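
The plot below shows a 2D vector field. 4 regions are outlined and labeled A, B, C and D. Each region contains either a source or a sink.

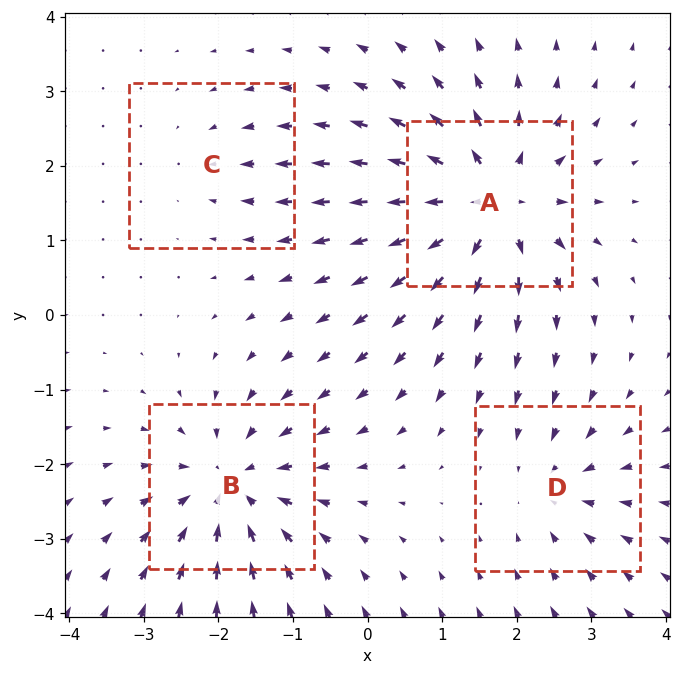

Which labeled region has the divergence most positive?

Divergence at each region's feature centre — A: about +7, B: about -6, C: about -2, D: about -4. Region A is most positive.

A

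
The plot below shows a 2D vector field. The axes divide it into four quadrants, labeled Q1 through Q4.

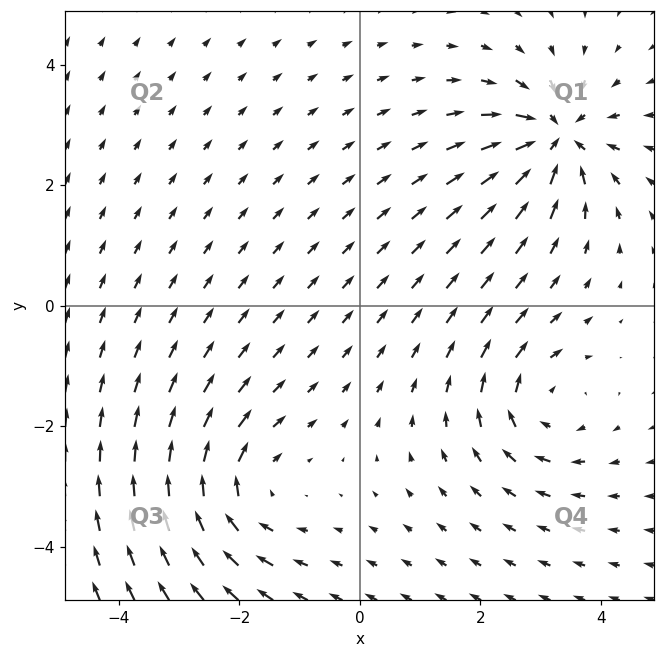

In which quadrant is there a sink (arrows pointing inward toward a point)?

Q1

The sink sits at approximately (3.3, 2.8), which lies in quadrant Q1. The divergence there is about -6, negative as expected for a sink.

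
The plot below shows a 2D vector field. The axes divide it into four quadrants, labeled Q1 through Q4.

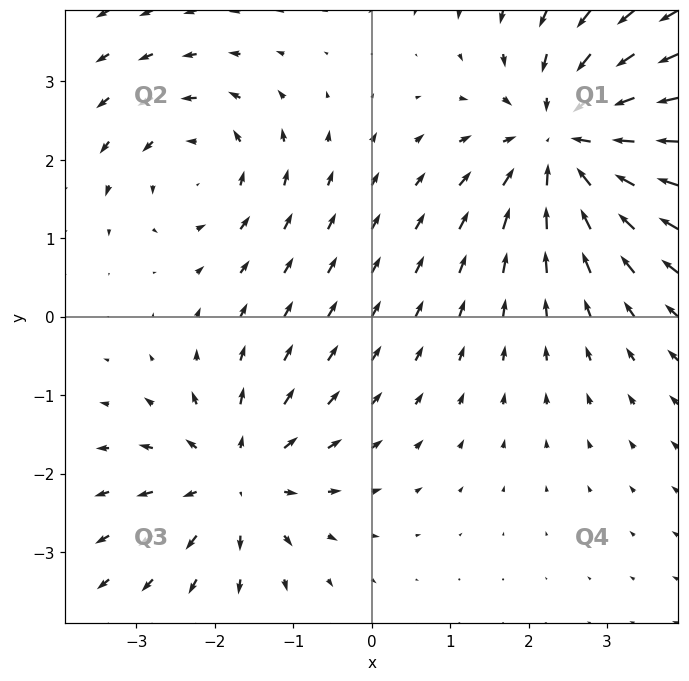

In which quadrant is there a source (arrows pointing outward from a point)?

Q3

The source sits at approximately (-1.7, -2.1), which lies in quadrant Q3. The divergence there is about +4, positive as expected for a source.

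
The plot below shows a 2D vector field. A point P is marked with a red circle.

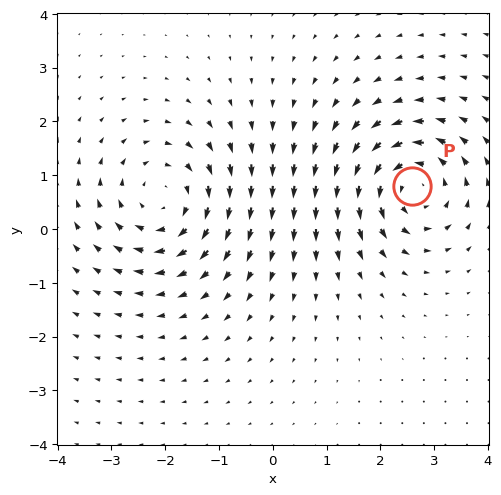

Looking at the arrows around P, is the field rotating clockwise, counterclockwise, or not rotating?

counterclockwise

Near P at (2.6, 0.8) the arrows circulate counterclockwise. The curl (z-component) there is about +5; positive curl means counterclockwise rotation.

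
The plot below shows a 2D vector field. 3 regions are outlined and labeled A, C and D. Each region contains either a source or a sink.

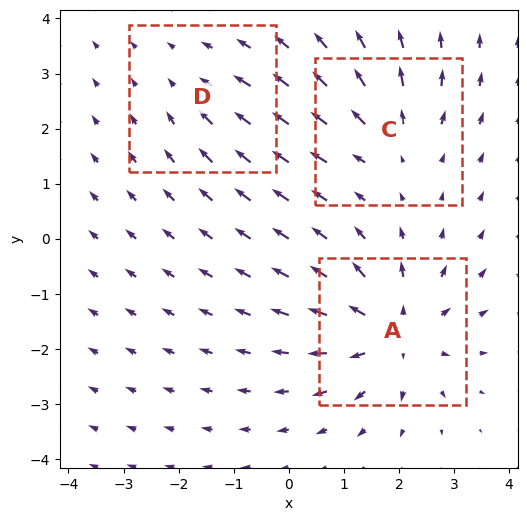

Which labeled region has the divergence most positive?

Divergence at each region's feature centre — A: about +5, C: about +3, D: about -2. Region A is most positive.

A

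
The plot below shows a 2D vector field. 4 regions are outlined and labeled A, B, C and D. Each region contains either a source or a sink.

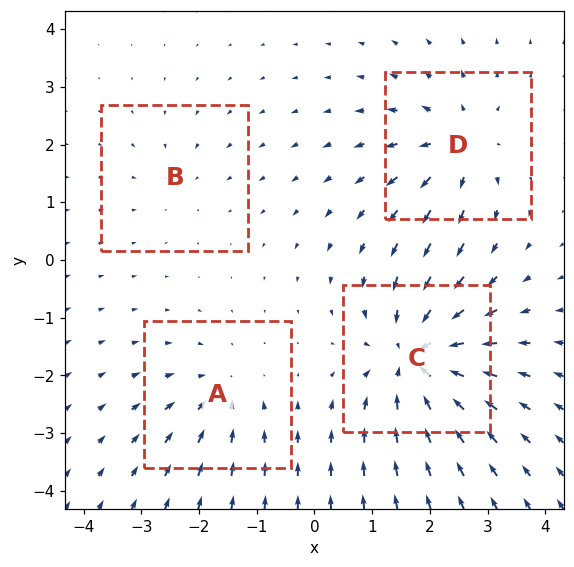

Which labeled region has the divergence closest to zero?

B

Divergence at each region's feature centre — A: about -4, B: about -2, C: about -8, D: about +5. Region B is closest to zero.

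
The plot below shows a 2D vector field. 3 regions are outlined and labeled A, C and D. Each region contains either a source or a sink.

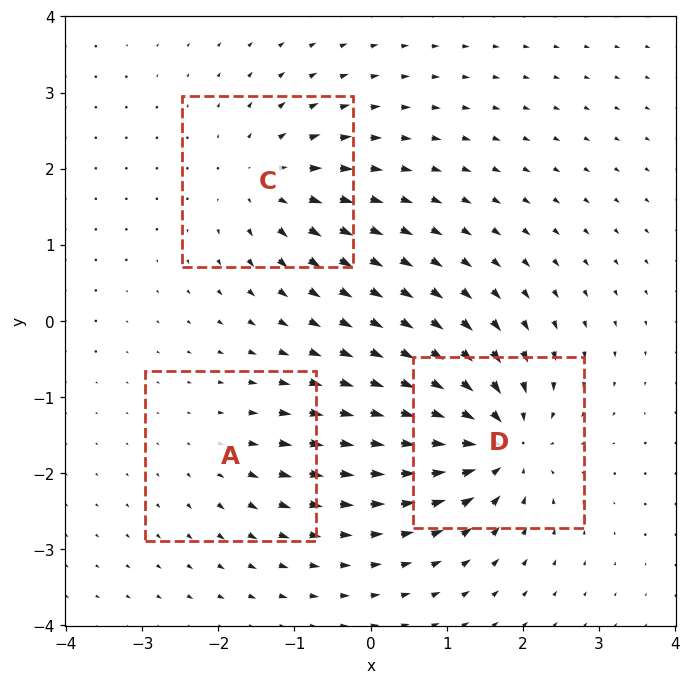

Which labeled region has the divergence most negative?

D

Divergence at each region's feature centre — A: about +2, C: about +4, D: about -6. Region D is most negative.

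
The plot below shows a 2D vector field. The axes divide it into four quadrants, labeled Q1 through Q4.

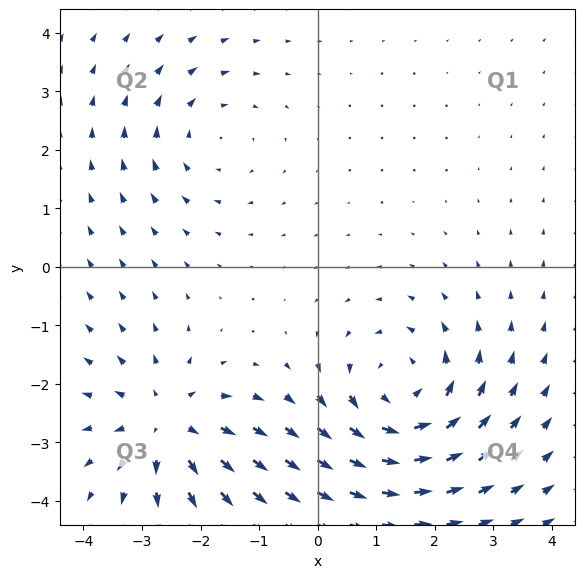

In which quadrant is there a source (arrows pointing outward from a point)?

Q3

The source sits at approximately (-2.6, -2.7), which lies in quadrant Q3. The divergence there is about +4, positive as expected for a source.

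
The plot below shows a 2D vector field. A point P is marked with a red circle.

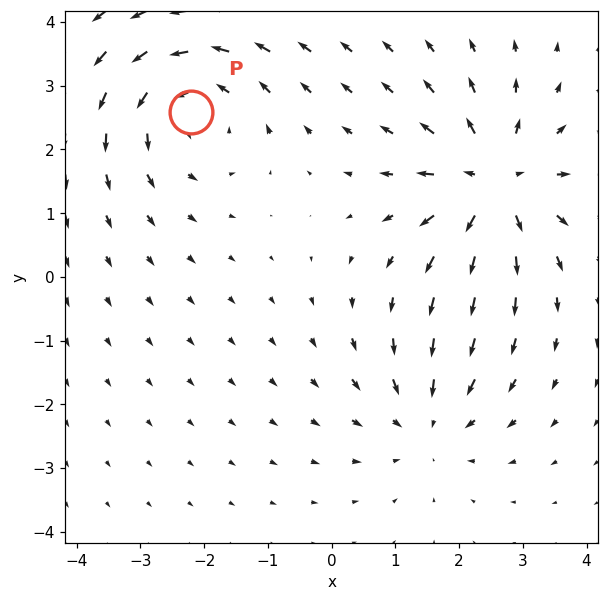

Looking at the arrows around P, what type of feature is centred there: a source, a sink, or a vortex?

At P (-2.2, 2.6) the arrows circulate counterclockwise. Divergence ≈0, curl about +4 — near-zero divergence with nonzero curl is a vortex.

vortex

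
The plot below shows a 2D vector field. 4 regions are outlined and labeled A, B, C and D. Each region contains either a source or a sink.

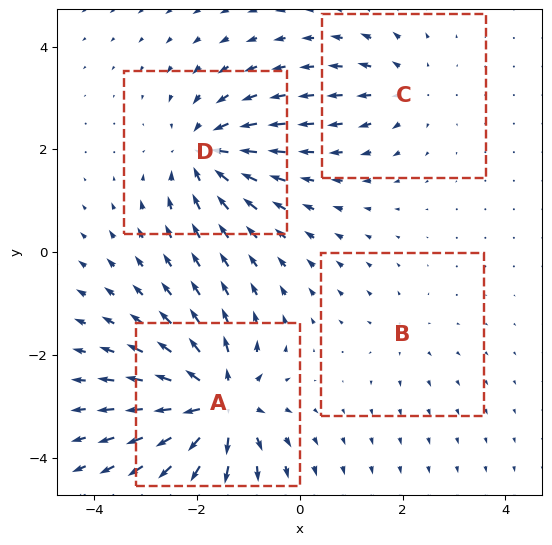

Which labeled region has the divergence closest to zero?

Divergence at each region's feature centre — A: about +8, B: about +2, C: about +3, D: about -6. Region B is closest to zero.

B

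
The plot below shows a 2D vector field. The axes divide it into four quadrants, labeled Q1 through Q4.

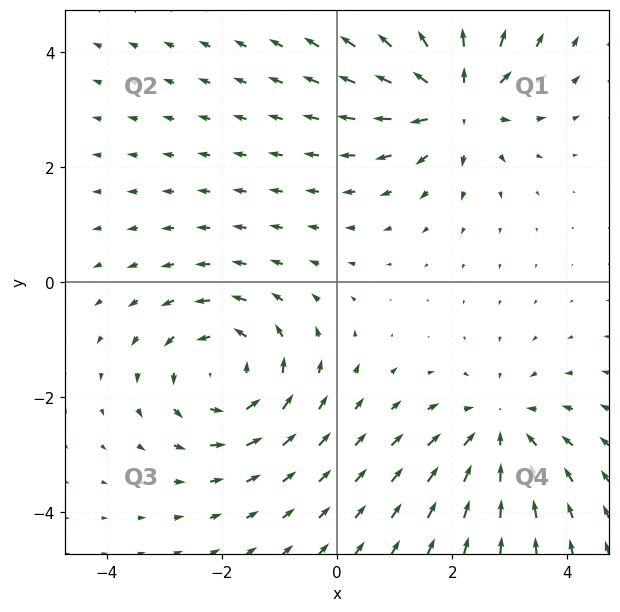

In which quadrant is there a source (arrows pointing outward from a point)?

The source sits at approximately (2.1, 3.2), which lies in quadrant Q1. The divergence there is about +4, positive as expected for a source.

Q1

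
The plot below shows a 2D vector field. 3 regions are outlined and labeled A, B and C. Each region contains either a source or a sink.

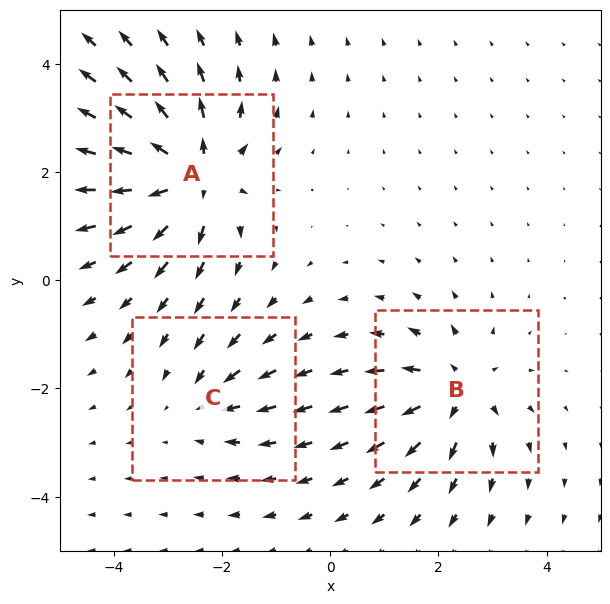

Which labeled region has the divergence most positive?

A

Divergence at each region's feature centre — A: about +6, B: about +4, C: about -2. Region A is most positive.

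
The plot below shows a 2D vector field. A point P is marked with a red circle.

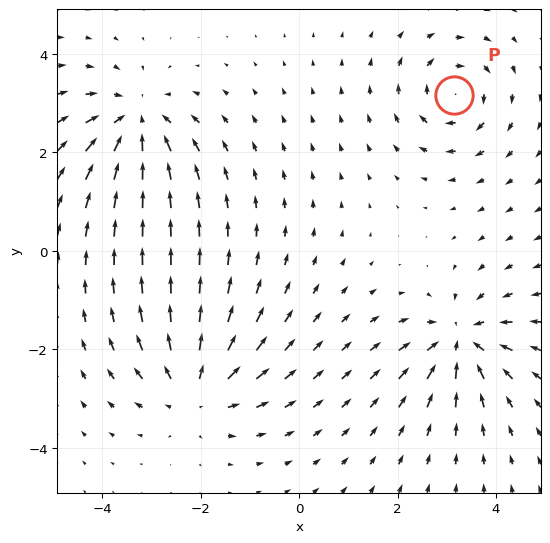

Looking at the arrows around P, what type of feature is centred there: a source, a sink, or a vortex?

vortex

At P (3.1, 3.2) the arrows circulate clockwise. Divergence ≈0, curl about -5 — near-zero divergence with nonzero curl is a vortex.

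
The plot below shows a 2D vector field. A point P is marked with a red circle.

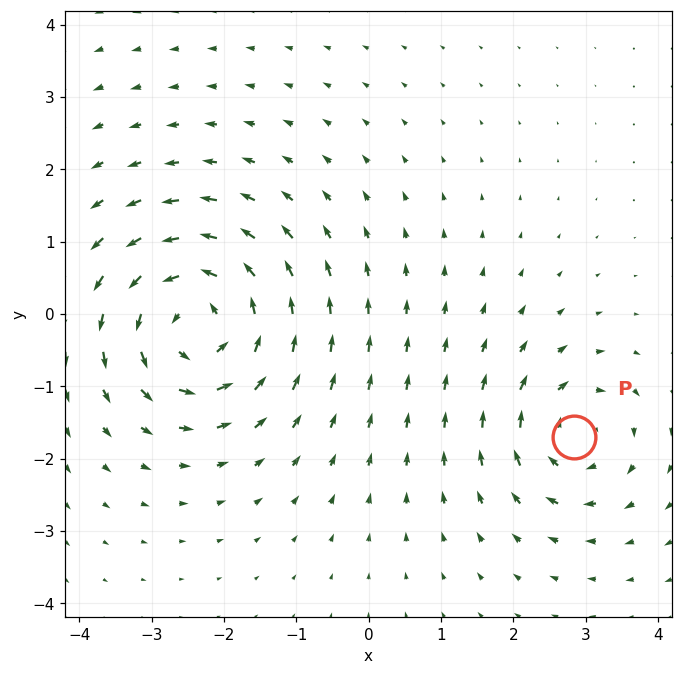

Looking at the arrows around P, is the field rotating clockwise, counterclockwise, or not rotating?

clockwise

Near P at (2.8, -1.7) the arrows circulate clockwise. The curl (z-component) there is about -4; negative curl means clockwise rotation.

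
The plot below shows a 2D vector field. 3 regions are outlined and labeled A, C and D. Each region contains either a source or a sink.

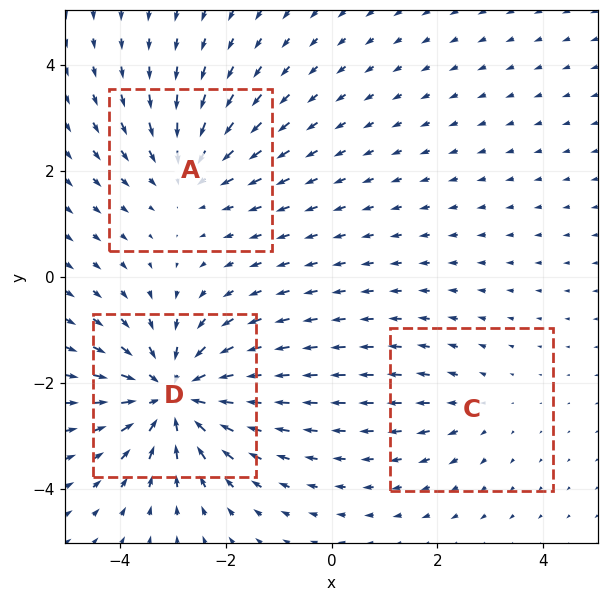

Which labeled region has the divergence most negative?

Divergence at each region's feature centre — A: about -3, C: about +2, D: about -5. Region D is most negative.

D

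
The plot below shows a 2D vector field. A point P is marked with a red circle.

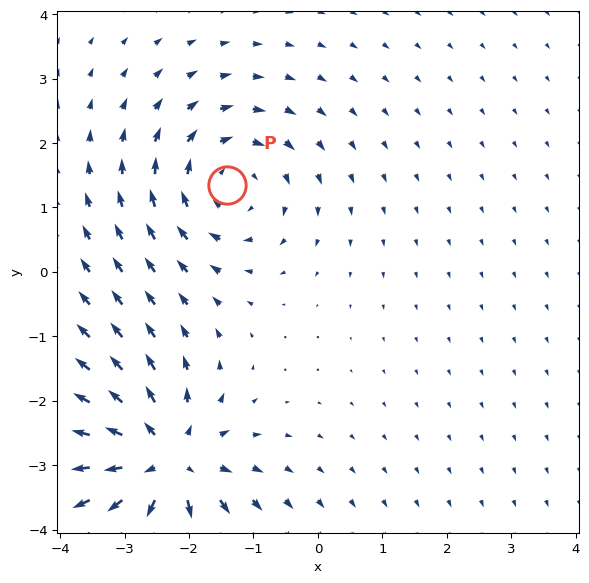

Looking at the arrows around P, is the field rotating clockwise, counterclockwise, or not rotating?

clockwise

Near P at (-1.4, 1.4) the arrows circulate clockwise. The curl (z-component) there is about -3; negative curl means clockwise rotation.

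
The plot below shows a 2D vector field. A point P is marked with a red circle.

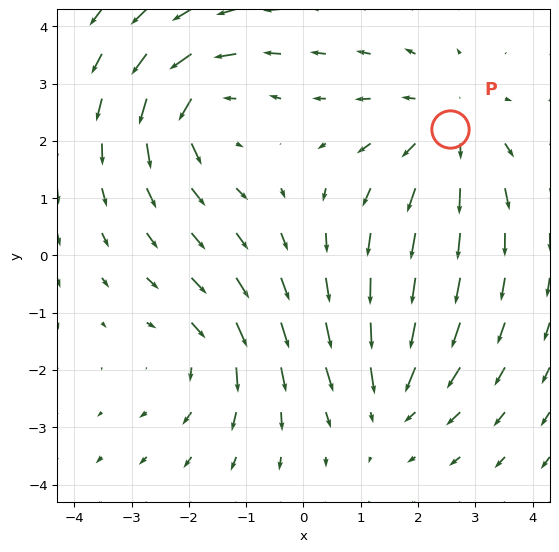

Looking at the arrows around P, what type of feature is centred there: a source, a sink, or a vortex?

At P (2.6, 2.2) the arrows spread outward. Divergence about +3, curl ≈0 — positive divergence with near-zero curl is a source.

source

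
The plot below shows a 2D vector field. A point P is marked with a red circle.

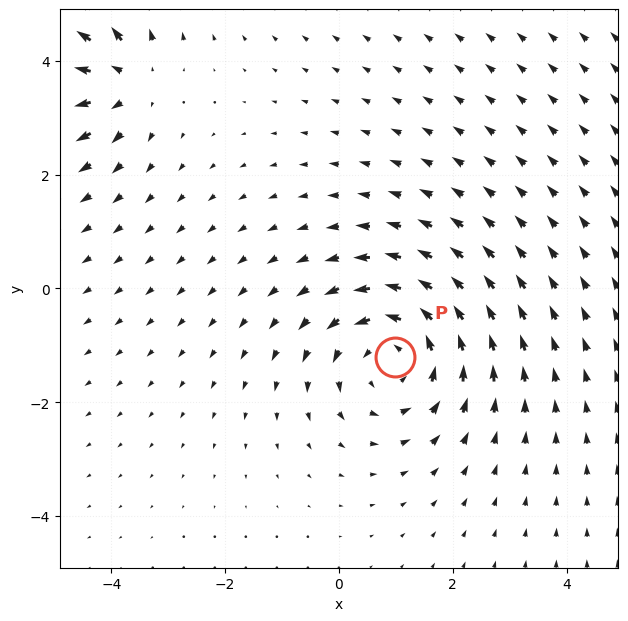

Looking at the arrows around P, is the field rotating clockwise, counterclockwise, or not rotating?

counterclockwise

Near P at (1.0, -1.2) the arrows circulate counterclockwise. The curl (z-component) there is about +4; positive curl means counterclockwise rotation.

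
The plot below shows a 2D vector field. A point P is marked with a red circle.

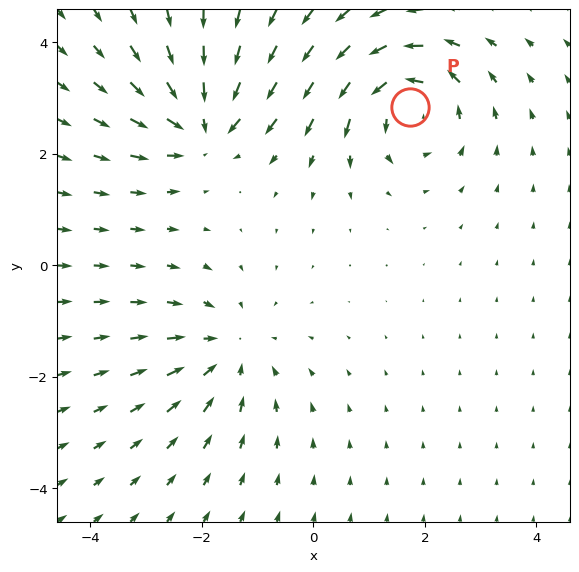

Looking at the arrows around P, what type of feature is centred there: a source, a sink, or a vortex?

vortex

At P (1.7, 2.8) the arrows circulate counterclockwise. Divergence ≈0, curl about +6 — near-zero divergence with nonzero curl is a vortex.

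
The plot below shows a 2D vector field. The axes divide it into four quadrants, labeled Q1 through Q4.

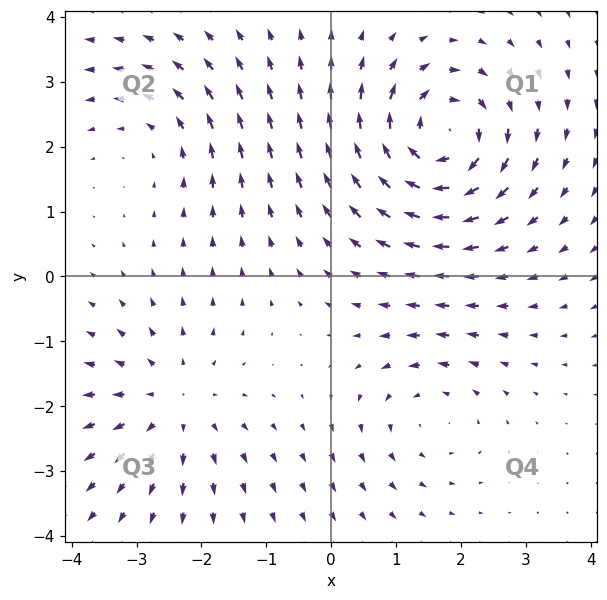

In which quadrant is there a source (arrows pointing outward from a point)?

The source sits at approximately (-2.4, -2.0), which lies in quadrant Q3. The divergence there is about +3, positive as expected for a source.

Q3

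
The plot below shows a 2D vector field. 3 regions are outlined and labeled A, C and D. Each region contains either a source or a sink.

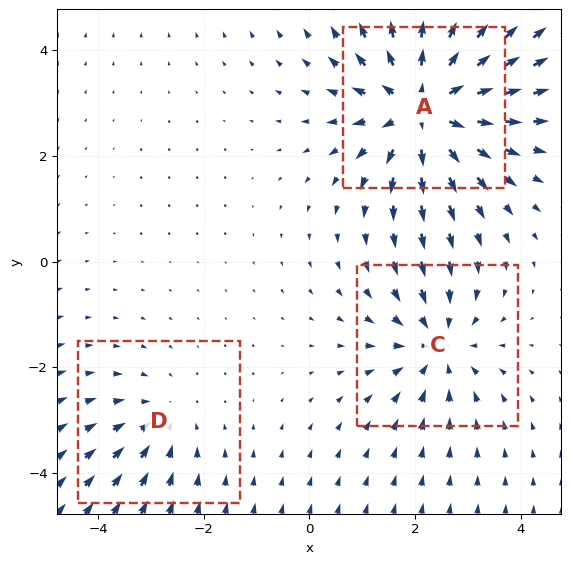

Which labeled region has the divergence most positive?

Divergence at each region's feature centre — A: about +5, C: about -3, D: about -2. Region A is most positive.

A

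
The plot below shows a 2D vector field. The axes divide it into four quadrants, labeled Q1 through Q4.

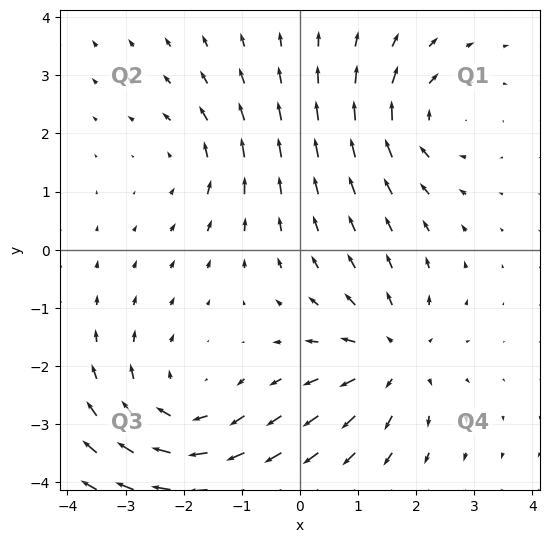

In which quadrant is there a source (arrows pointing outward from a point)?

Q4

The source sits at approximately (1.6, -1.8), which lies in quadrant Q4. The divergence there is about +4, positive as expected for a source.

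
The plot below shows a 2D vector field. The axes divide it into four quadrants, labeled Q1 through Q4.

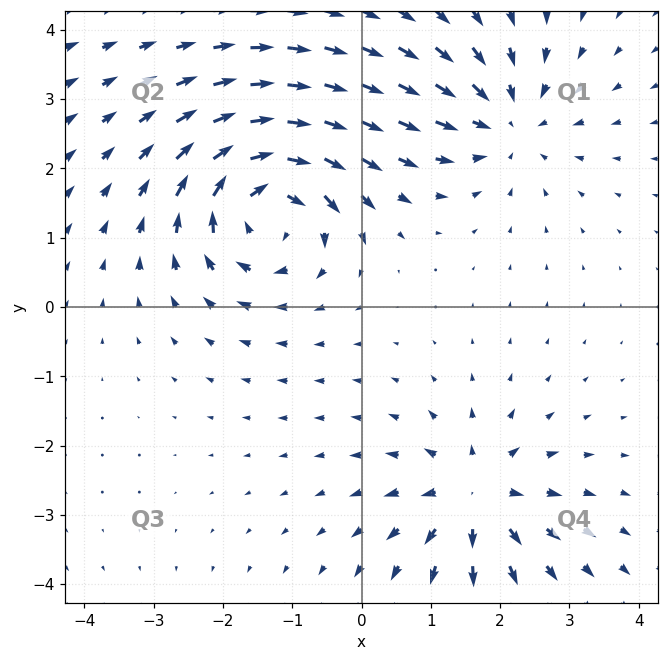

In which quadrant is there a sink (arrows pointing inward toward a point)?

Q1

The sink sits at approximately (2.1, 2.7), which lies in quadrant Q1. The divergence there is about -3, negative as expected for a sink.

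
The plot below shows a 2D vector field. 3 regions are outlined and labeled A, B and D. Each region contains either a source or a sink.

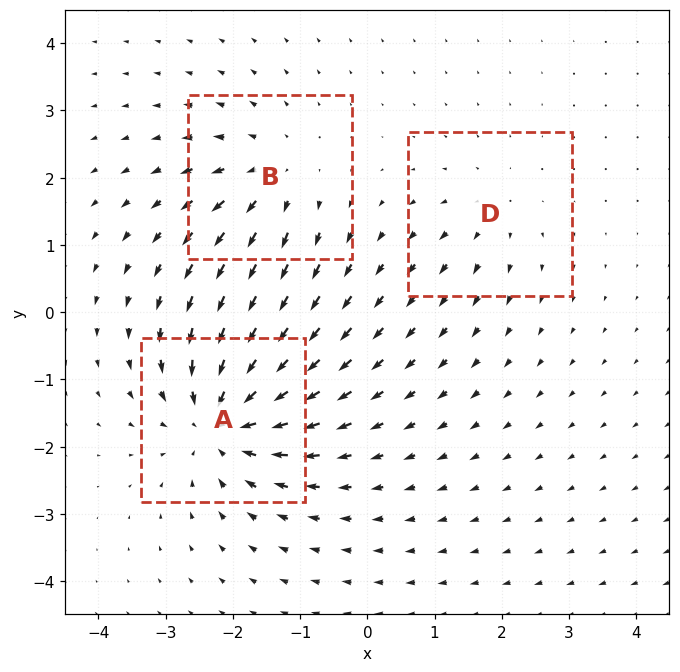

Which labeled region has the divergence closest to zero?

D

Divergence at each region's feature centre — A: about -5, B: about +3, D: about +2. Region D is closest to zero.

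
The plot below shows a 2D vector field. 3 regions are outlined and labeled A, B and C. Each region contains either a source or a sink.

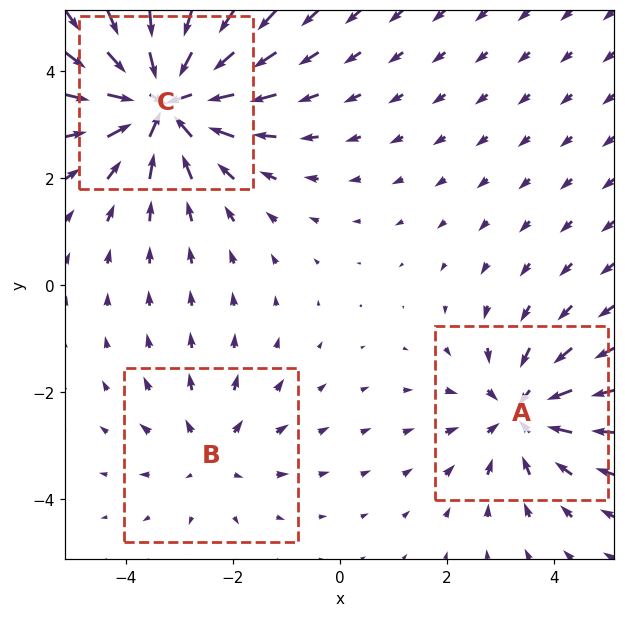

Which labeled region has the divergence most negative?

C

Divergence at each region's feature centre — A: about -3, B: about +2, C: about -5. Region C is most negative.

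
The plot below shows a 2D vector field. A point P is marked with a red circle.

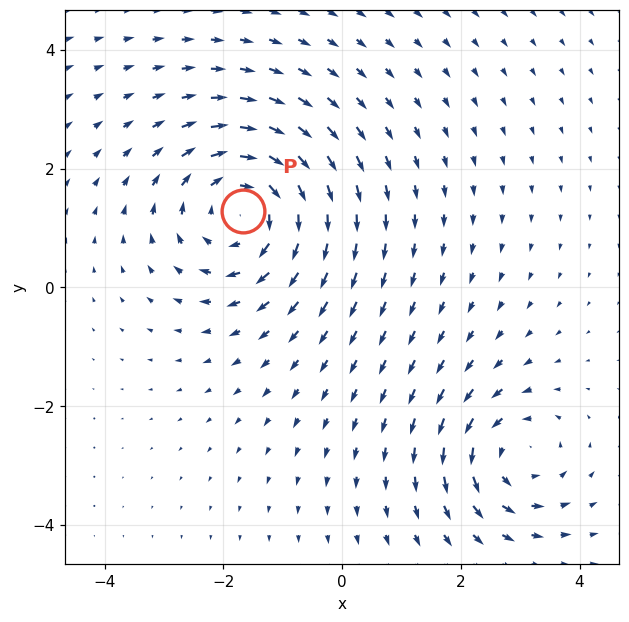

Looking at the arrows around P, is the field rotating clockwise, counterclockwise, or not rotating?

Near P at (-1.7, 1.3) the arrows circulate clockwise. The curl (z-component) there is about -4; negative curl means clockwise rotation.

clockwise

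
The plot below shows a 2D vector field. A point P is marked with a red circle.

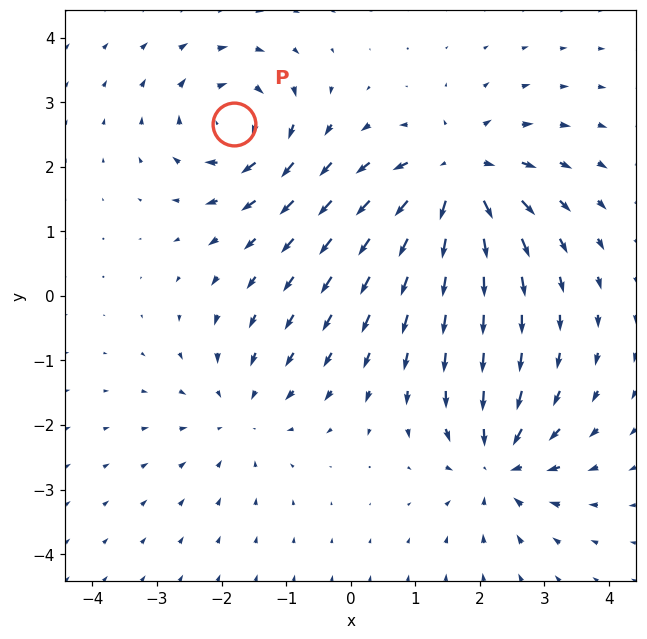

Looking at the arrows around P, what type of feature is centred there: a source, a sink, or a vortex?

vortex

At P (-1.8, 2.7) the arrows circulate clockwise. Divergence ≈0, curl about -5 — near-zero divergence with nonzero curl is a vortex.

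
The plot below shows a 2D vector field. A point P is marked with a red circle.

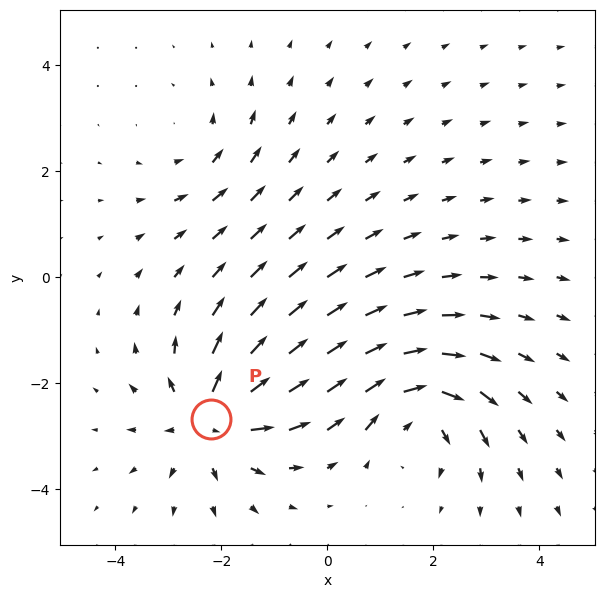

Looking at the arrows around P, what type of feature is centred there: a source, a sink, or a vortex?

source

At P (-2.2, -2.7) the arrows spread outward. Divergence about +5, curl ≈0 — positive divergence with near-zero curl is a source.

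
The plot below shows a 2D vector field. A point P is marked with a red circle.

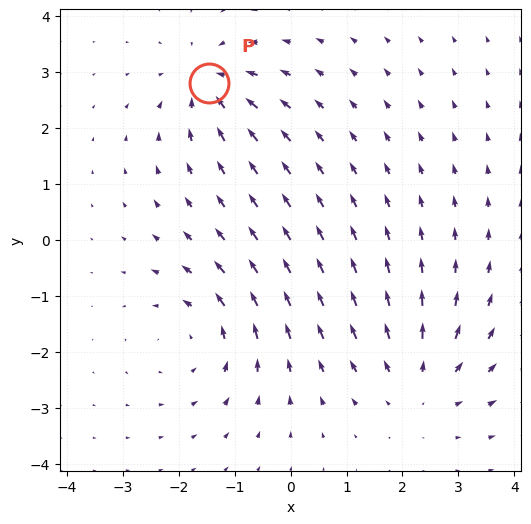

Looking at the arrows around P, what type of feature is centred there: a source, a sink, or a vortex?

sink

At P (-1.5, 2.8) the arrows converge inward. Divergence about -4, curl ≈0 — negative divergence with near-zero curl is a sink.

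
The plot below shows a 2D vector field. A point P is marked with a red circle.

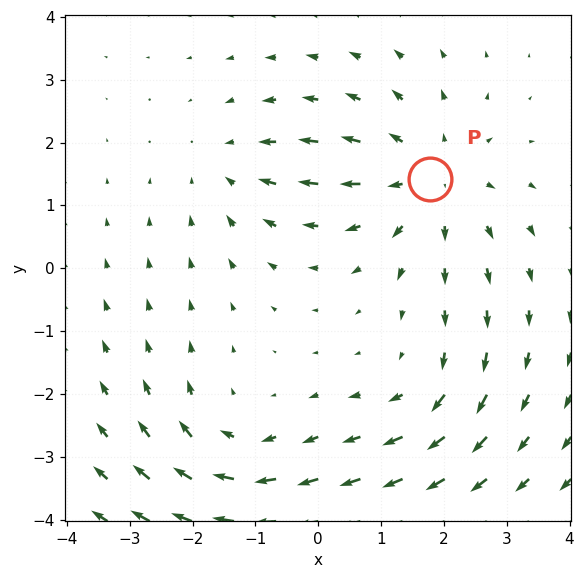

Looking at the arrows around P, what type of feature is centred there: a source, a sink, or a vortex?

At P (1.8, 1.4) the arrows spread outward. Divergence about +4, curl ≈0 — positive divergence with near-zero curl is a source.

source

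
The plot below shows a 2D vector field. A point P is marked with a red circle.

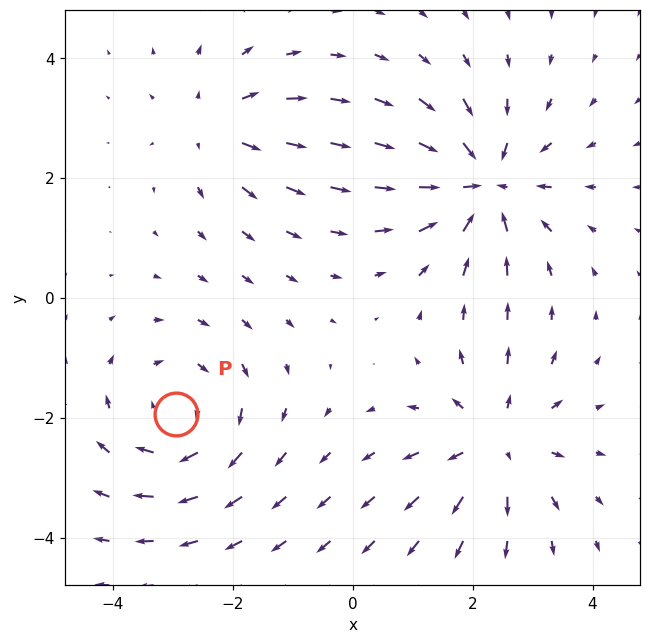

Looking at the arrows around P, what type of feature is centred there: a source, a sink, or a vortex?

At P (-2.9, -1.9) the arrows circulate clockwise. Divergence ≈0, curl about -4 — near-zero divergence with nonzero curl is a vortex.

vortex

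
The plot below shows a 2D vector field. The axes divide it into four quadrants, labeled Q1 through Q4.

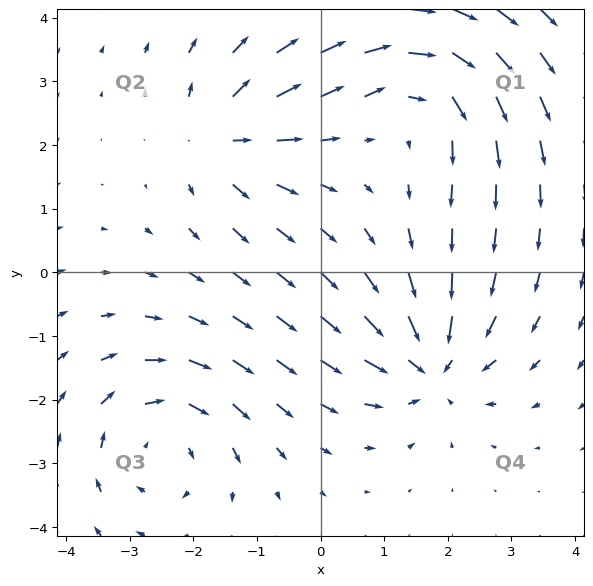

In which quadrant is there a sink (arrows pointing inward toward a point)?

Q4

The sink sits at approximately (1.7, -1.4), which lies in quadrant Q4. The divergence there is about -5, negative as expected for a sink.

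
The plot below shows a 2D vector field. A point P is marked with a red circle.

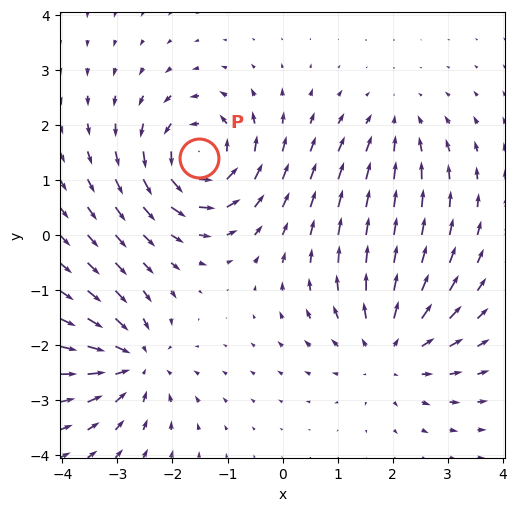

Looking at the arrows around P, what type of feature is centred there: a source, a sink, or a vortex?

At P (-1.5, 1.4) the arrows circulate counterclockwise. Divergence ≈0, curl about +7 — near-zero divergence with nonzero curl is a vortex.

vortex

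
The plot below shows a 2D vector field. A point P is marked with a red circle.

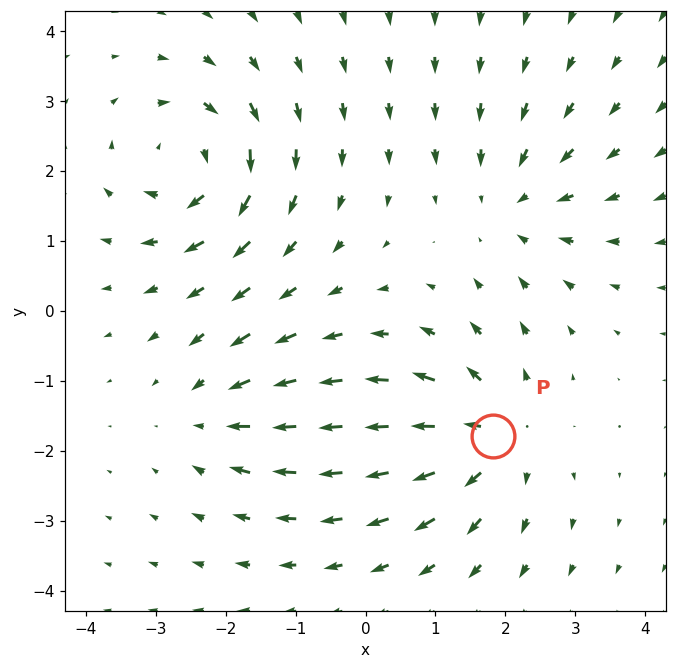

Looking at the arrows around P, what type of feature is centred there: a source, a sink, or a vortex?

source

At P (1.8, -1.8) the arrows spread outward. Divergence about +4, curl ≈0 — positive divergence with near-zero curl is a source.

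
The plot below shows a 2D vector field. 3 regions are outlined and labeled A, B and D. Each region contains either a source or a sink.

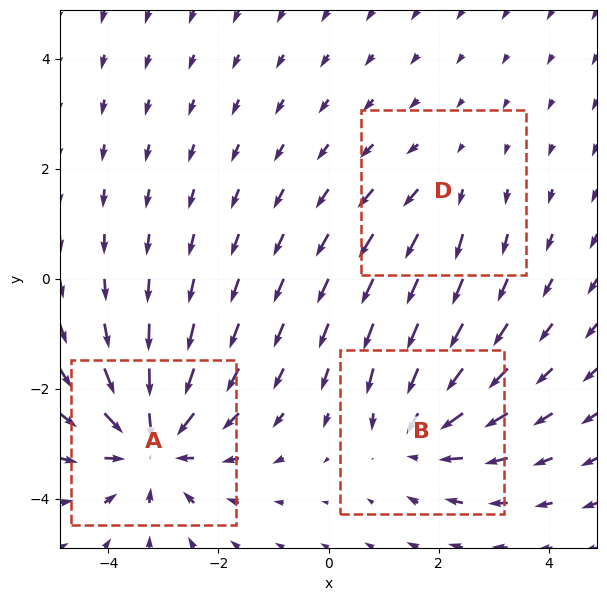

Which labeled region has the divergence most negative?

Divergence at each region's feature centre — A: about -5, B: about -3, D: about +2. Region A is most negative.

A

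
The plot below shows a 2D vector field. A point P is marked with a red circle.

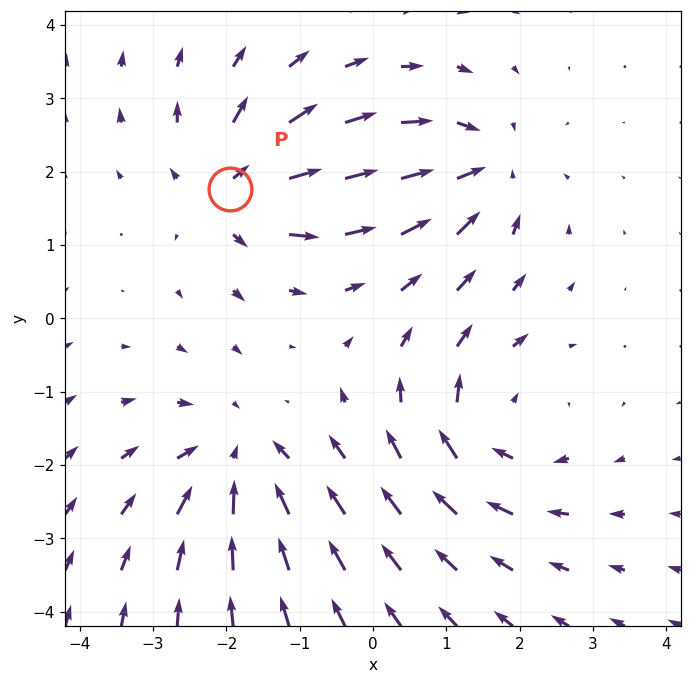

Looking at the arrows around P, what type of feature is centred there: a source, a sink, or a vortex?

At P (-1.9, 1.8) the arrows spread outward. Divergence about +5, curl ≈0 — positive divergence with near-zero curl is a source.

source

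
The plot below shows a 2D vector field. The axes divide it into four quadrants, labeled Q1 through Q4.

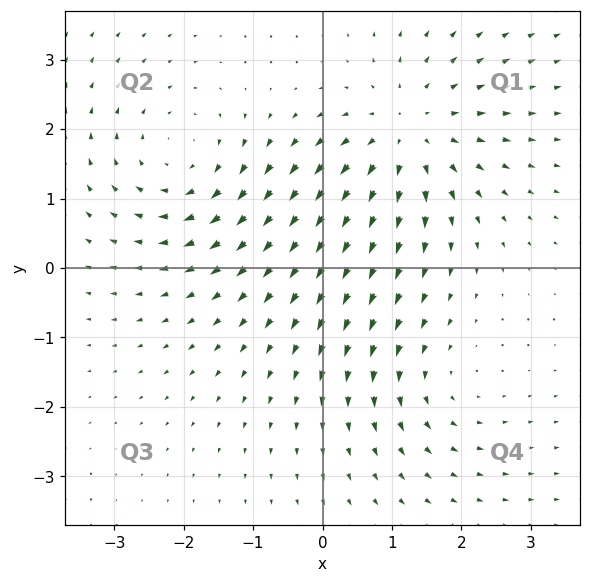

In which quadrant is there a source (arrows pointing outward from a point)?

Q1

The source sits at approximately (1.2, 1.9), which lies in quadrant Q1. The divergence there is about +5, positive as expected for a source.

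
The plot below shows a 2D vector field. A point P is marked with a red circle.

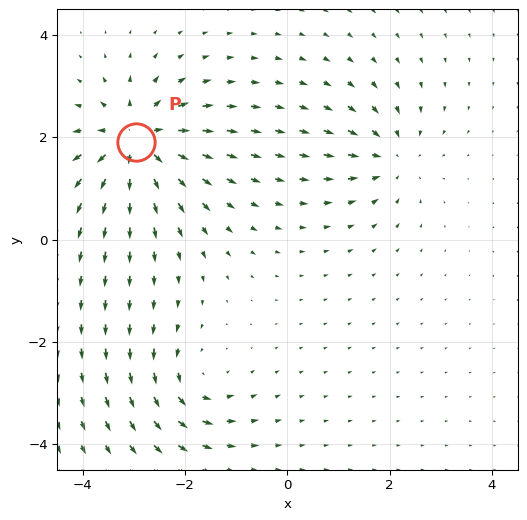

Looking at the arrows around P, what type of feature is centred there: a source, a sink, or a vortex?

source

At P (-3.0, 1.9) the arrows spread outward. Divergence about +6, curl ≈0 — positive divergence with near-zero curl is a source.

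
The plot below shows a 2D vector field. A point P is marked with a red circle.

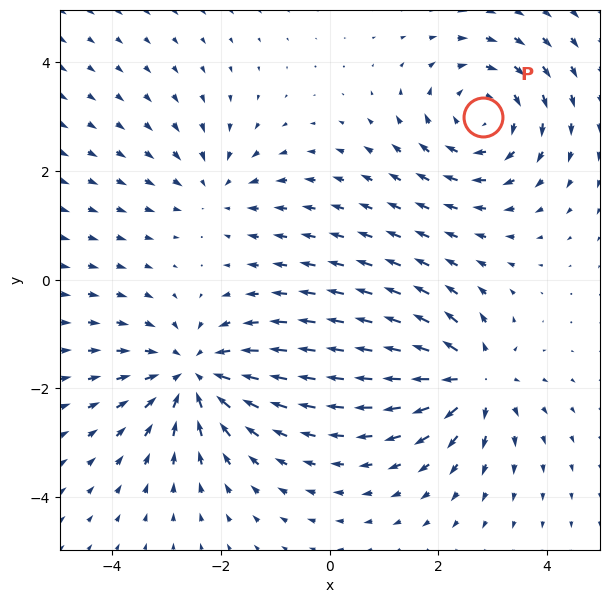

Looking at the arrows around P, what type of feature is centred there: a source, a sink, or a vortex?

vortex

At P (2.8, 3.0) the arrows circulate clockwise. Divergence ≈0, curl about -4 — near-zero divergence with nonzero curl is a vortex.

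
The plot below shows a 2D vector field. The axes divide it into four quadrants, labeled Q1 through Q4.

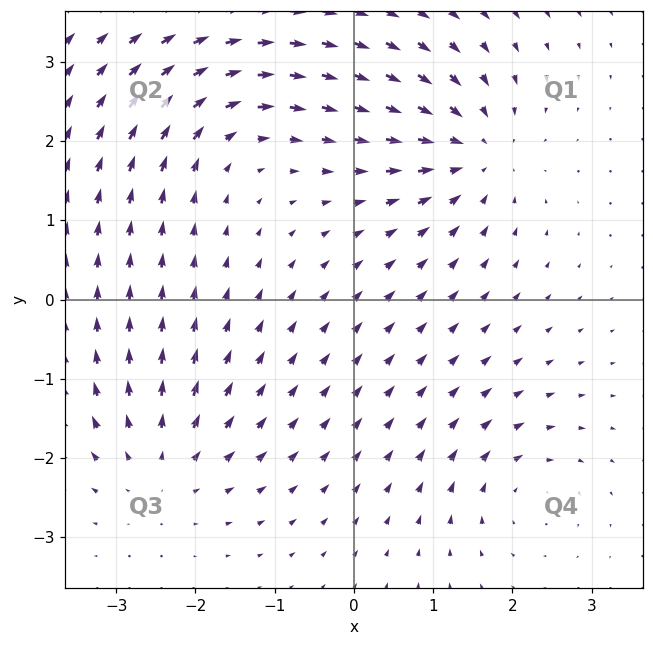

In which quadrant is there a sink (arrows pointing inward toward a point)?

The sink sits at approximately (1.5, 1.9), which lies in quadrant Q1. The divergence there is about -5, negative as expected for a sink.

Q1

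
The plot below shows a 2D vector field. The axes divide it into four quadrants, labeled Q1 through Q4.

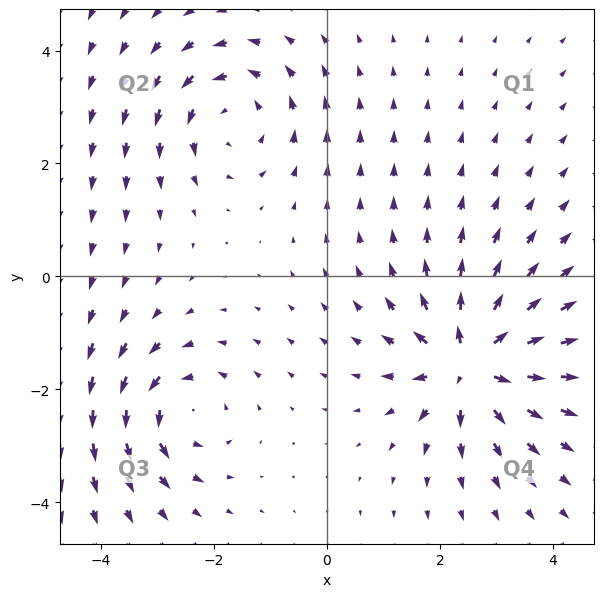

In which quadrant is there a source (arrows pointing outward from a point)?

Q4

The source sits at approximately (2.5, -1.5), which lies in quadrant Q4. The divergence there is about +7, positive as expected for a source.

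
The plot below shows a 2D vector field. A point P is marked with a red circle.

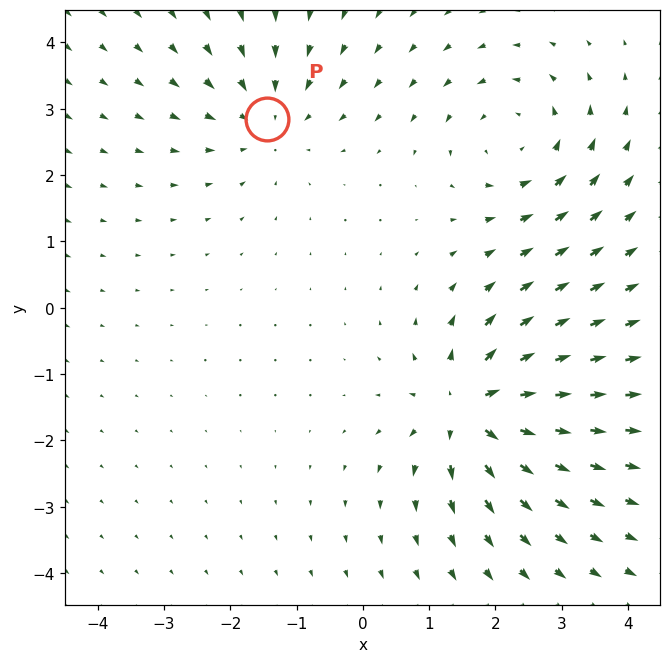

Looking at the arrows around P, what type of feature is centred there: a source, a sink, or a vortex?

sink

At P (-1.5, 2.9) the arrows converge inward. Divergence about -3, curl ≈0 — negative divergence with near-zero curl is a sink.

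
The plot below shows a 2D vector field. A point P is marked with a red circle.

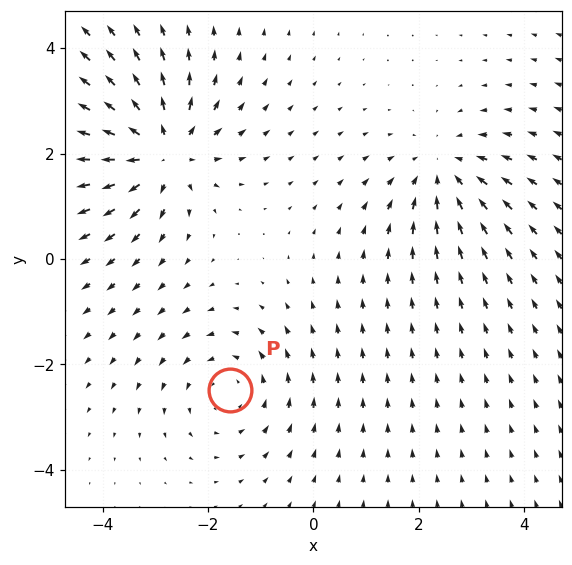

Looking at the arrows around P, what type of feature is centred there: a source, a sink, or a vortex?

At P (-1.6, -2.5) the arrows circulate counterclockwise. Divergence ≈0, curl about +2 — near-zero divergence with nonzero curl is a vortex.

vortex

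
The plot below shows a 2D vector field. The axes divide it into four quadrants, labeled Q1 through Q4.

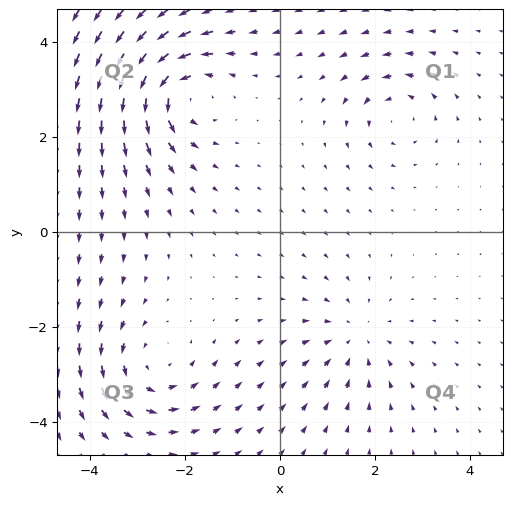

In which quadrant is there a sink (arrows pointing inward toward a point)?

Q4

The sink sits at approximately (1.6, -2.2), which lies in quadrant Q4. The divergence there is about -3, negative as expected for a sink.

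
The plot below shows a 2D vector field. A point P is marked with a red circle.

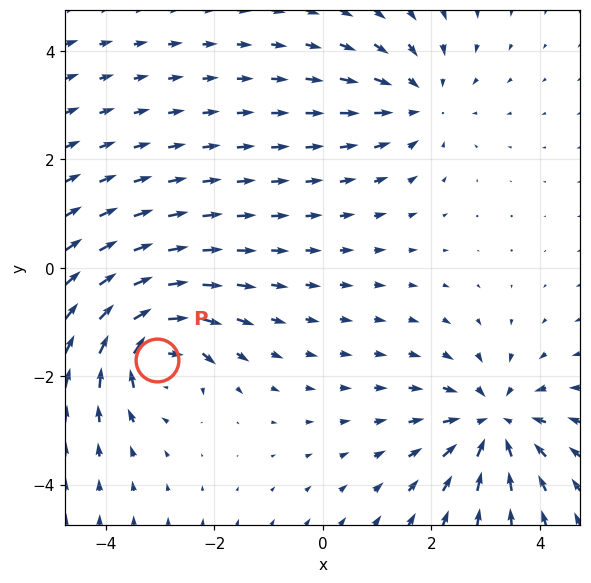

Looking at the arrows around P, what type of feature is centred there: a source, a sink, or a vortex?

vortex

At P (-3.0, -1.7) the arrows circulate clockwise. Divergence ≈0, curl about -7 — near-zero divergence with nonzero curl is a vortex.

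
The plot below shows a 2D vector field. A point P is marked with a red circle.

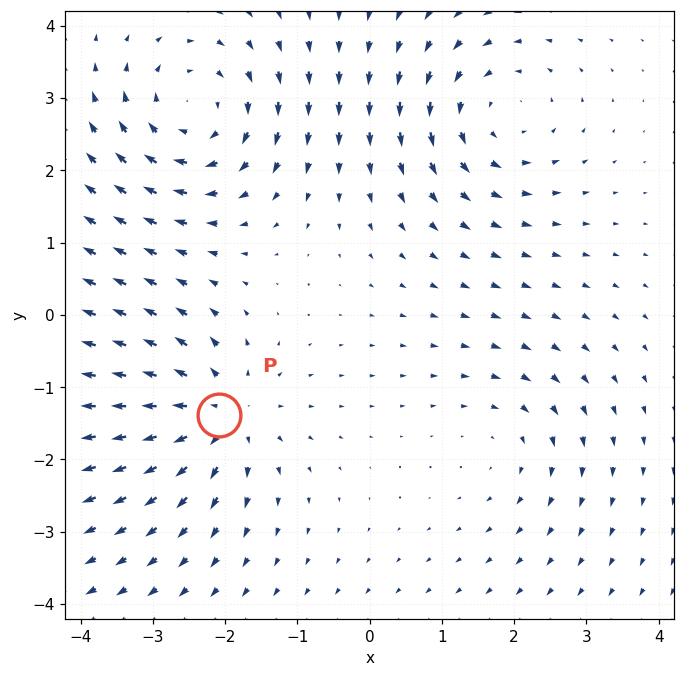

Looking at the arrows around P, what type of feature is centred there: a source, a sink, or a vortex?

At P (-2.1, -1.4) the arrows spread outward. Divergence about +5, curl ≈0 — positive divergence with near-zero curl is a source.

source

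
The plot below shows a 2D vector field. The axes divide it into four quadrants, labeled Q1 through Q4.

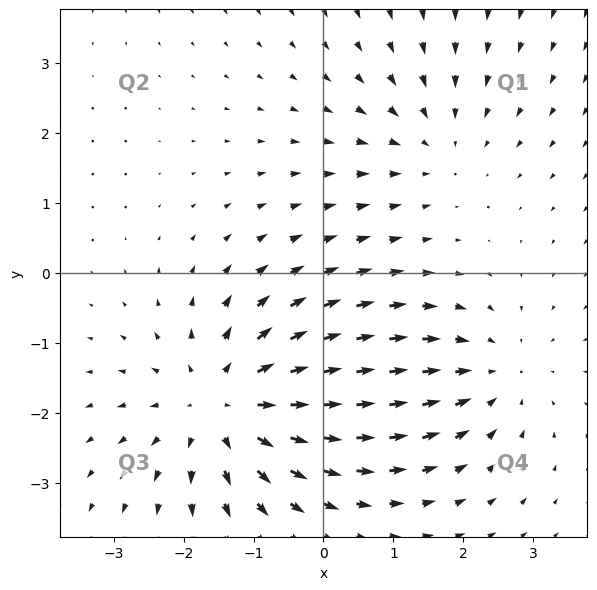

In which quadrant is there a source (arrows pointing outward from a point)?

The source sits at approximately (-1.4, -1.9), which lies in quadrant Q3. The divergence there is about +4, positive as expected for a source.

Q3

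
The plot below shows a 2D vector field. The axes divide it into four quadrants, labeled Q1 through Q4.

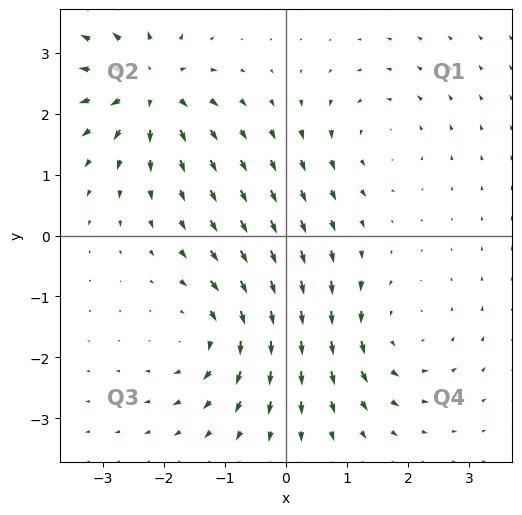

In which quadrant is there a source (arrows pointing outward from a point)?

Q2

The source sits at approximately (-2.2, 2.4), which lies in quadrant Q2. The divergence there is about +6, positive as expected for a source.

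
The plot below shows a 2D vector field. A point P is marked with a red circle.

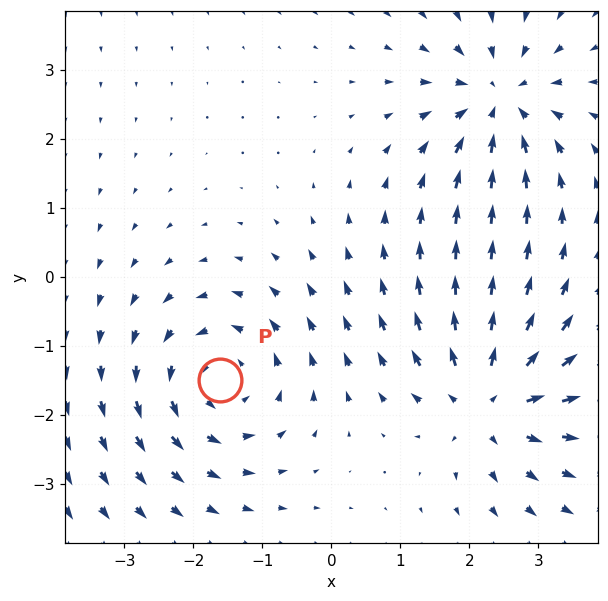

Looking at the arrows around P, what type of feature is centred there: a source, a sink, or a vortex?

At P (-1.6, -1.5) the arrows circulate counterclockwise. Divergence ≈0, curl about +4 — near-zero divergence with nonzero curl is a vortex.

vortex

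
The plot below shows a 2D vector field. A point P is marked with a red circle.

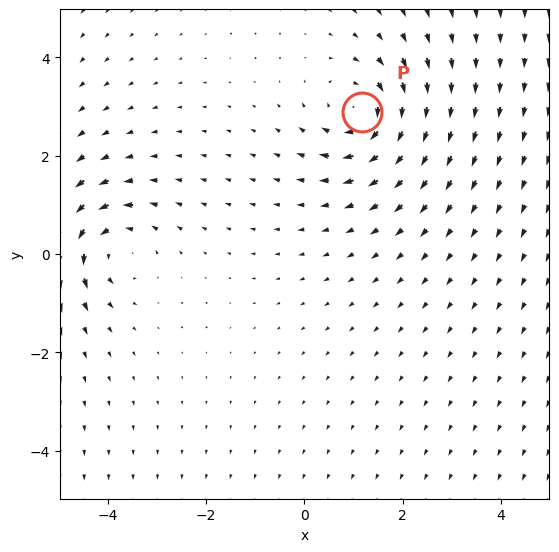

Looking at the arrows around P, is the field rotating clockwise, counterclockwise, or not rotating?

Near P at (1.2, 2.9) the arrows circulate clockwise. The curl (z-component) there is about -4; negative curl means clockwise rotation.

clockwise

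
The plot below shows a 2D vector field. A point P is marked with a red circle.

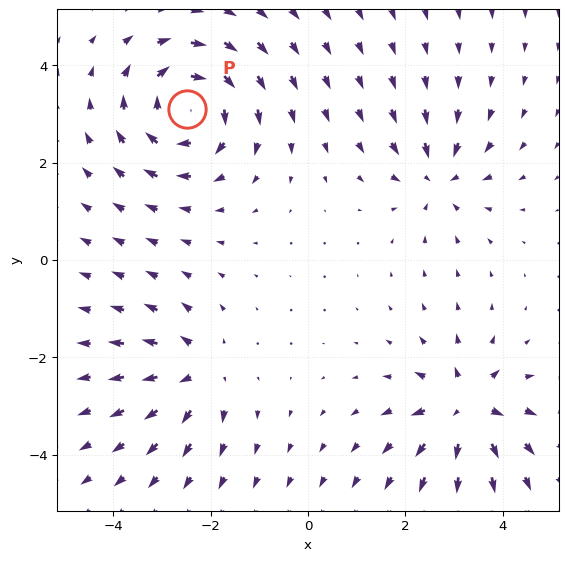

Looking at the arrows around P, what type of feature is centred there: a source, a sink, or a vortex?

vortex

At P (-2.5, 3.1) the arrows circulate clockwise. Divergence ≈0, curl about -5 — near-zero divergence with nonzero curl is a vortex.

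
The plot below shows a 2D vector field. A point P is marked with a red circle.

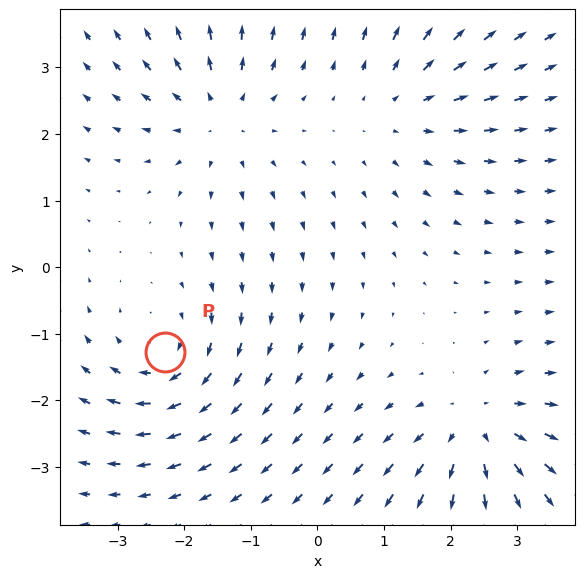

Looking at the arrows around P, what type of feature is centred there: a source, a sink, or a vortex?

At P (-2.3, -1.3) the arrows circulate clockwise. Divergence ≈0, curl about -5 — near-zero divergence with nonzero curl is a vortex.

vortex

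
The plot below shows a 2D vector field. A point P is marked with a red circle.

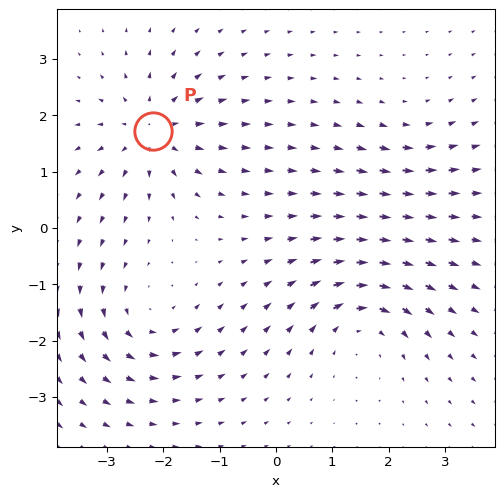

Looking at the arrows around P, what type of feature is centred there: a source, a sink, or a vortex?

At P (-2.2, 1.7) the arrows spread outward. Divergence about +6, curl ≈0 — positive divergence with near-zero curl is a source.

source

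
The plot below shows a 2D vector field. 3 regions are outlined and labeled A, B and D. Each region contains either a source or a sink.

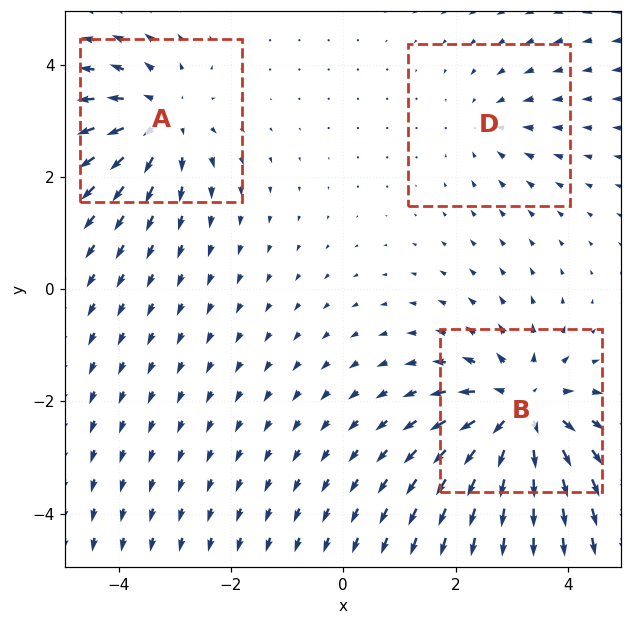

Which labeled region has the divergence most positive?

Divergence at each region's feature centre — A: about +4, B: about +5, D: about -2. Region B is most positive.

B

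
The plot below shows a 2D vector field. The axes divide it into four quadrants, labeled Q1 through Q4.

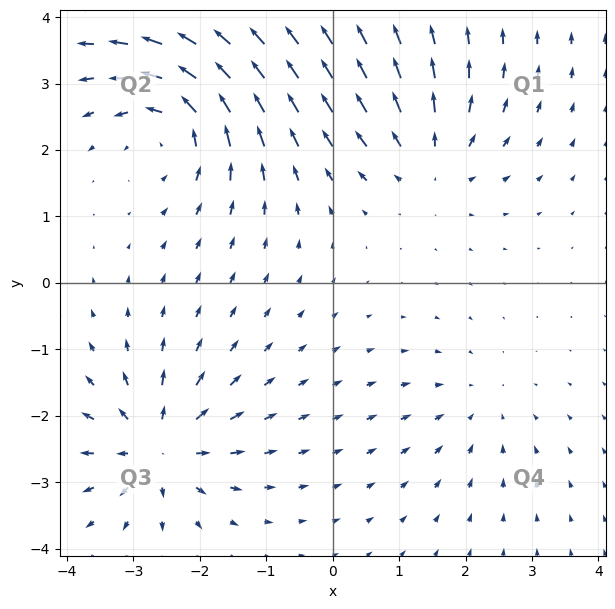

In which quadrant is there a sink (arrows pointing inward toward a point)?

The sink sits at approximately (2.2, -1.8), which lies in quadrant Q4. The divergence there is about -2, negative as expected for a sink.

Q4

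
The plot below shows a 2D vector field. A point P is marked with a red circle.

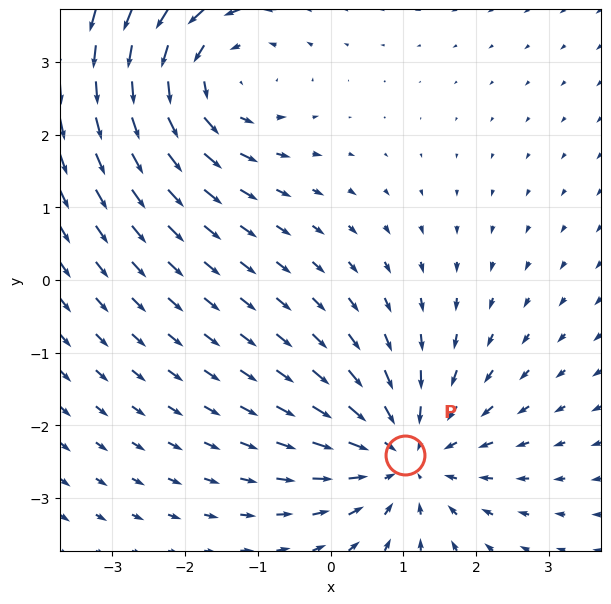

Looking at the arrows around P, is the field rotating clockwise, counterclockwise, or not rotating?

Near P at (1.0, -2.4) the arrows show no circulation. The curl there is ≈0.

not rotating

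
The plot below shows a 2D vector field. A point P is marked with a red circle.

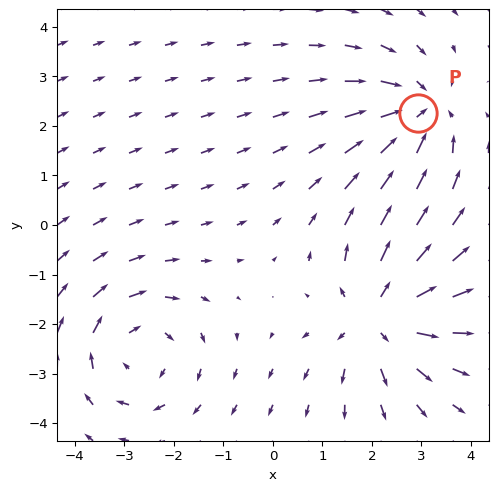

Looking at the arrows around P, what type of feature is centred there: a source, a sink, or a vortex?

sink

At P (2.9, 2.3) the arrows converge inward. Divergence about -4, curl ≈0 — negative divergence with near-zero curl is a sink.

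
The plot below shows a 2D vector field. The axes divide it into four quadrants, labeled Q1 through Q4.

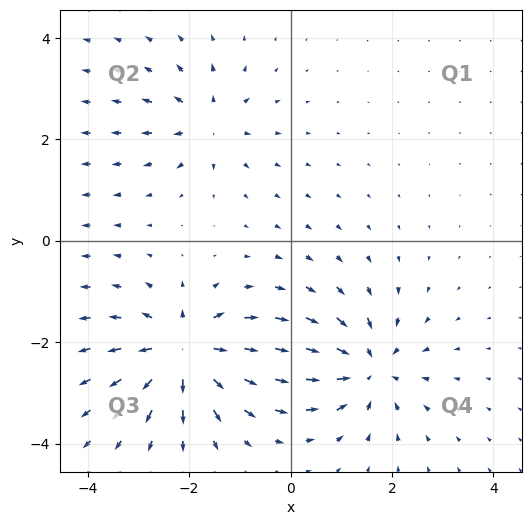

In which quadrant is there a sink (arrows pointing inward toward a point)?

Q4

The sink sits at approximately (1.5, -2.5), which lies in quadrant Q4. The divergence there is about -5, negative as expected for a sink.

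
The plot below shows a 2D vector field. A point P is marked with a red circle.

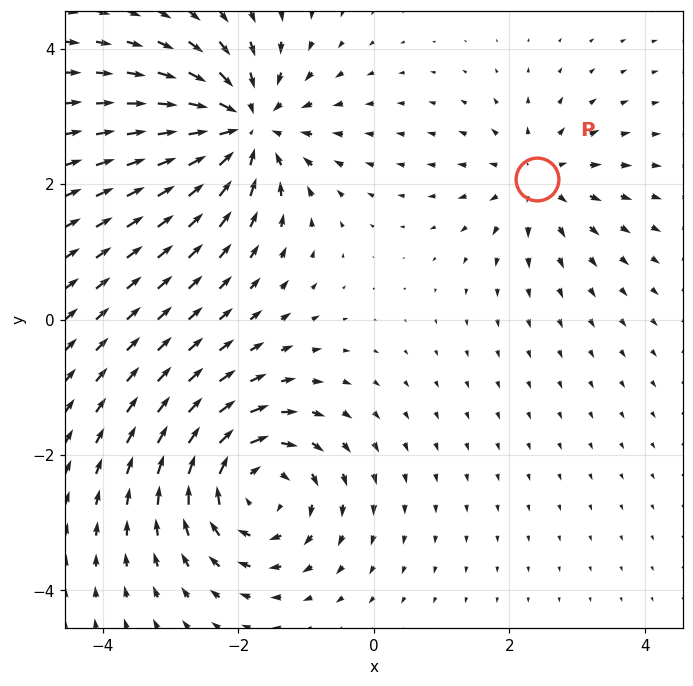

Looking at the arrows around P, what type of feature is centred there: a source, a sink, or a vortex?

source

At P (2.4, 2.1) the arrows spread outward. Divergence about +4, curl ≈0 — positive divergence with near-zero curl is a source.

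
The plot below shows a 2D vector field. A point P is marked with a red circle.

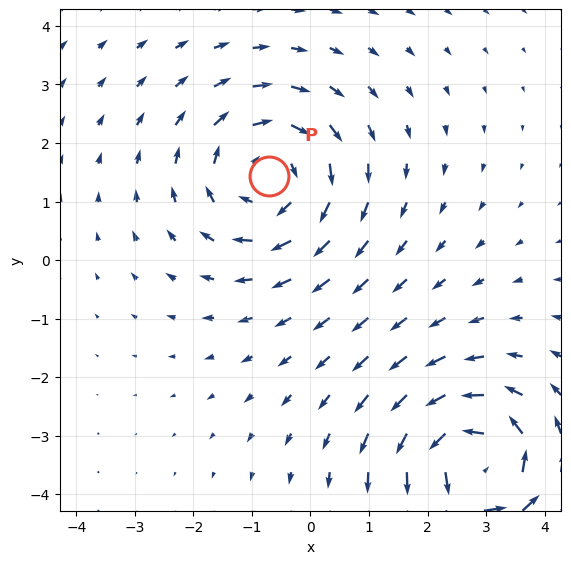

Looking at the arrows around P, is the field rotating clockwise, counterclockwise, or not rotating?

Near P at (-0.7, 1.4) the arrows circulate clockwise. The curl (z-component) there is about -4; negative curl means clockwise rotation.

clockwise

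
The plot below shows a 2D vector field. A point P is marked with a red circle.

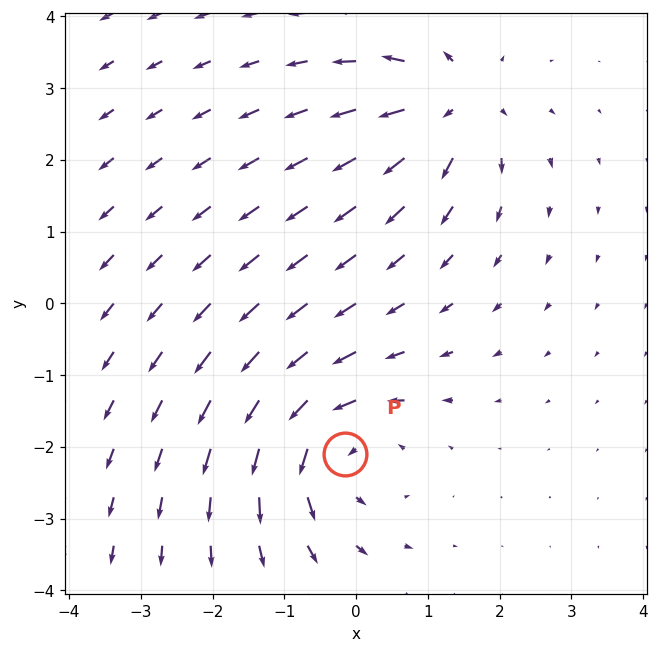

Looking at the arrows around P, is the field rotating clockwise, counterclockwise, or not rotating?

Near P at (-0.2, -2.1) the arrows circulate counterclockwise. The curl (z-component) there is about +4; positive curl means counterclockwise rotation.

counterclockwise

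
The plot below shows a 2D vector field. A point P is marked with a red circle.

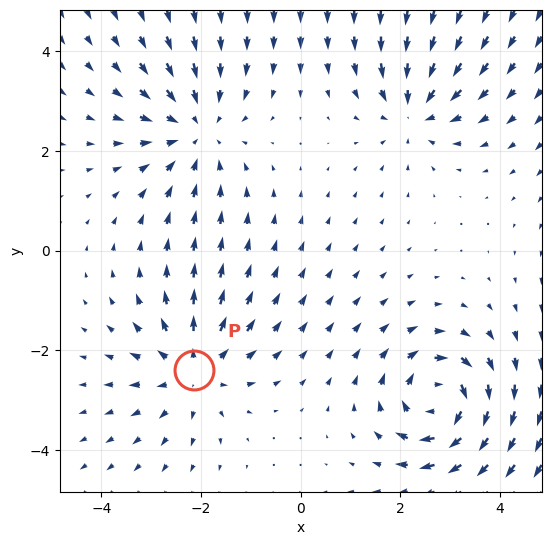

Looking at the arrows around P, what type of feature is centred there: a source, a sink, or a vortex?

source

At P (-2.1, -2.4) the arrows spread outward. Divergence about +4, curl ≈0 — positive divergence with near-zero curl is a source.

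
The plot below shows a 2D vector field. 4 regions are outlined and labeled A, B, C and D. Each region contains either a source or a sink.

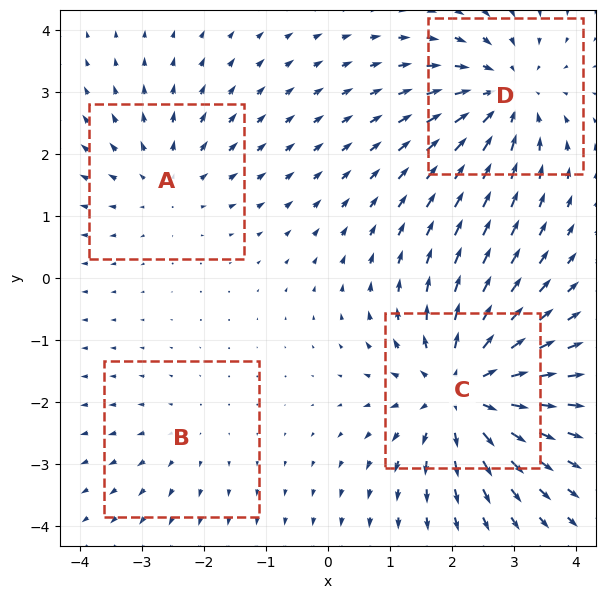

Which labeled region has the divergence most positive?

C

Divergence at each region's feature centre — A: about +3, B: about +2, C: about +7, D: about -5. Region C is most positive.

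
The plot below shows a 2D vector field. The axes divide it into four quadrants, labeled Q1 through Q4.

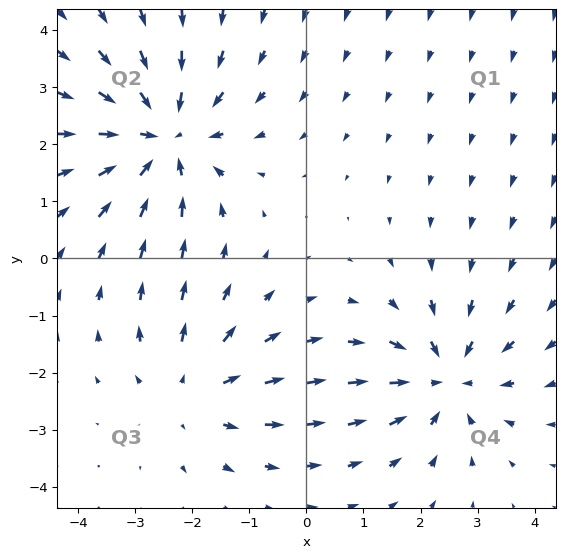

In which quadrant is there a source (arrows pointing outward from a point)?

The source sits at approximately (-2.0, -2.3), which lies in quadrant Q3. The divergence there is about +3, positive as expected for a source.

Q3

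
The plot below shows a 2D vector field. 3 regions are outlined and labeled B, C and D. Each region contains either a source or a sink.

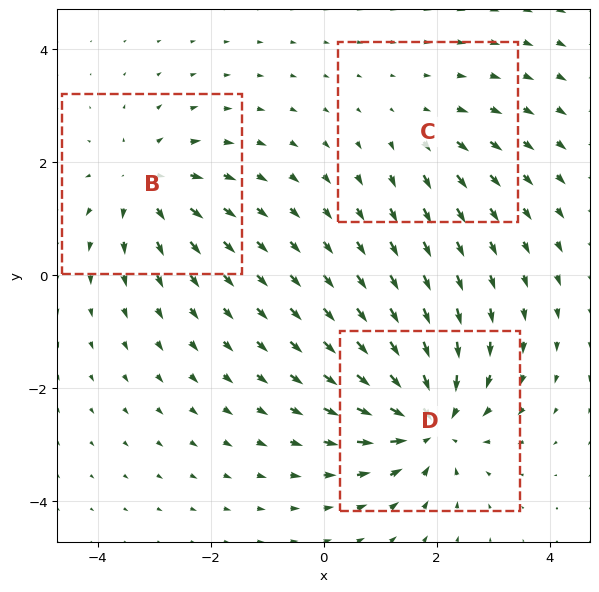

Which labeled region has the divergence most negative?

Divergence at each region's feature centre — B: about +3, C: about +2, D: about -5. Region D is most negative.

D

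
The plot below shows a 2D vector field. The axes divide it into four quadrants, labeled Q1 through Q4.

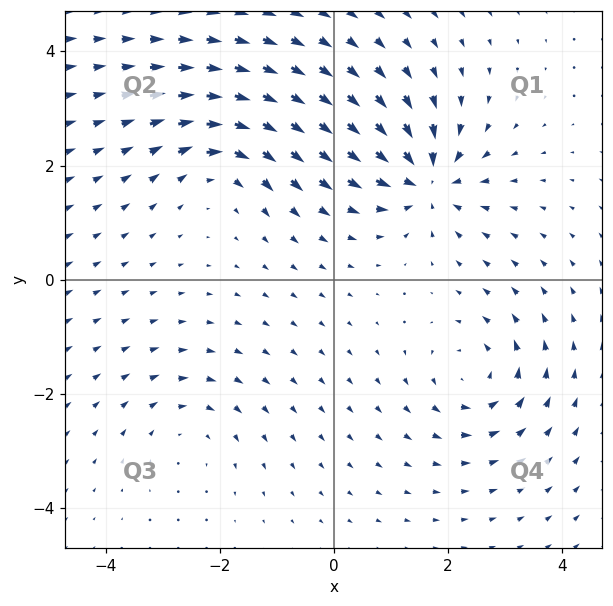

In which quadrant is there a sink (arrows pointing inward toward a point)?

Q1

The sink sits at approximately (1.6, 1.7), which lies in quadrant Q1. The divergence there is about -7, negative as expected for a sink.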